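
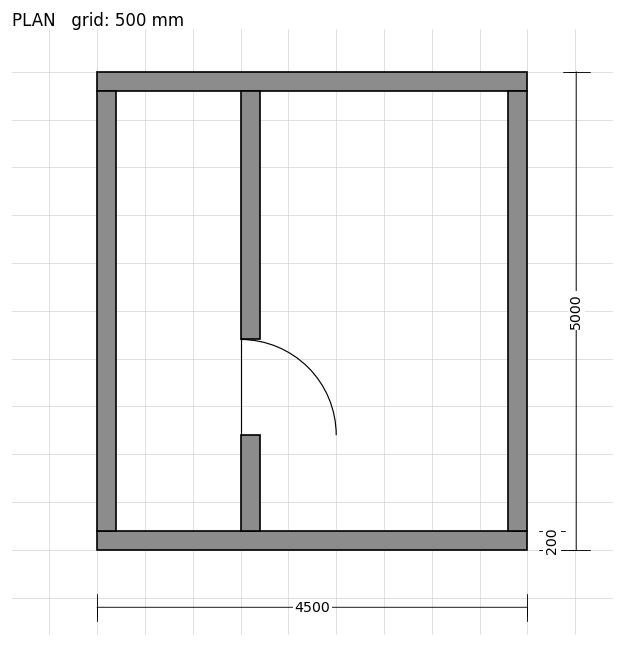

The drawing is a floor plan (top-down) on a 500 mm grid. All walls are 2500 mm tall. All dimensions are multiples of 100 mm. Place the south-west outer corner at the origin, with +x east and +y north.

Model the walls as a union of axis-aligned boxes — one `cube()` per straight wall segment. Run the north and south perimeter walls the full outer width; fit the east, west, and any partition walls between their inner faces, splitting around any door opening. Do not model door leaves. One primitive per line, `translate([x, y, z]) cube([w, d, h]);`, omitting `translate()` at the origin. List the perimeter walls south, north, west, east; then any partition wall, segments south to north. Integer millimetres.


cube([4500, 200, 2500]);
translate([0, 4800, 0]) cube([4500, 200, 2500]);
translate([0, 200, 0]) cube([200, 4600, 2500]);
translate([4300, 200, 0]) cube([200, 4600, 2500]);
translate([1500, 200, 0]) cube([200, 1000, 2500]);
translate([1500, 2200, 0]) cube([200, 2600, 2500]);


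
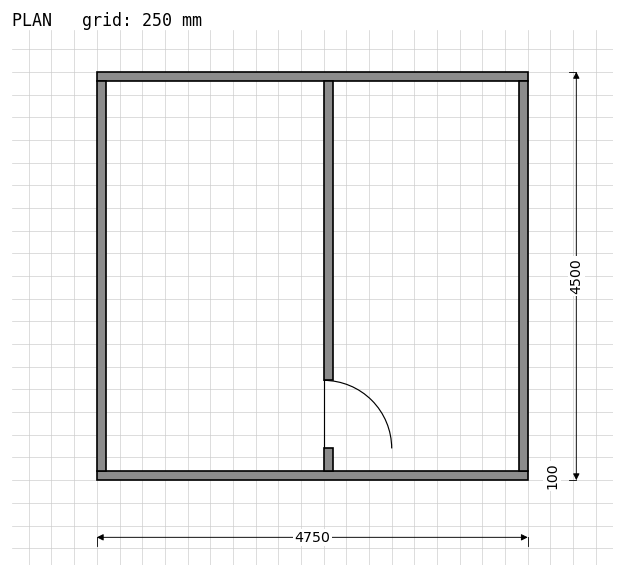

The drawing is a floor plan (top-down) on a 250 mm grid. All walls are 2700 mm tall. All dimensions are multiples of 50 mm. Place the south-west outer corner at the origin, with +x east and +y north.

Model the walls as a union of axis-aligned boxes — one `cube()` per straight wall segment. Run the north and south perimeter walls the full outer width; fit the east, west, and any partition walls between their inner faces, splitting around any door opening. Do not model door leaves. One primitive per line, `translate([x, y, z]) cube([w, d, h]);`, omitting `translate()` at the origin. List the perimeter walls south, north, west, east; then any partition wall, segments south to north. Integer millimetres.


cube([4750, 100, 2700]);
translate([0, 4400, 0]) cube([4750, 100, 2700]);
translate([0, 100, 0]) cube([100, 4300, 2700]);
translate([4650, 100, 0]) cube([100, 4300, 2700]);
translate([2500, 100, 0]) cube([100, 250, 2700]);
translate([2500, 1100, 0]) cube([100, 3300, 2700]);


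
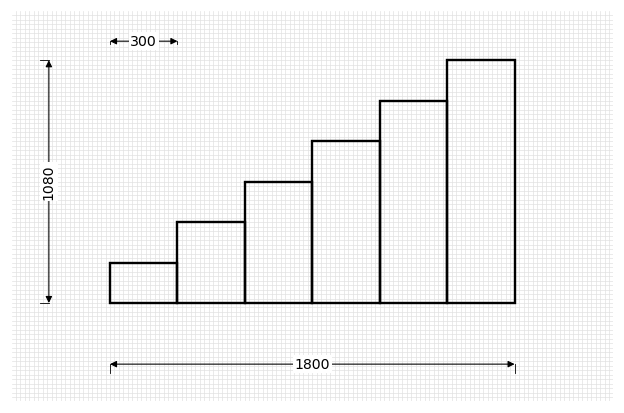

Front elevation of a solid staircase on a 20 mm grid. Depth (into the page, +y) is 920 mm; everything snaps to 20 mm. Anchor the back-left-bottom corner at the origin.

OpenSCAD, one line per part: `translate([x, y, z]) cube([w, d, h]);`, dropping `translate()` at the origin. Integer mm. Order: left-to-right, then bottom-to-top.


cube([300, 920, 180]);
translate([300, 0, 0]) cube([300, 920, 360]);
translate([600, 0, 0]) cube([300, 920, 540]);
translate([900, 0, 0]) cube([300, 920, 720]);
translate([1200, 0, 0]) cube([300, 920, 900]);
translate([1500, 0, 0]) cube([300, 920, 1080]);


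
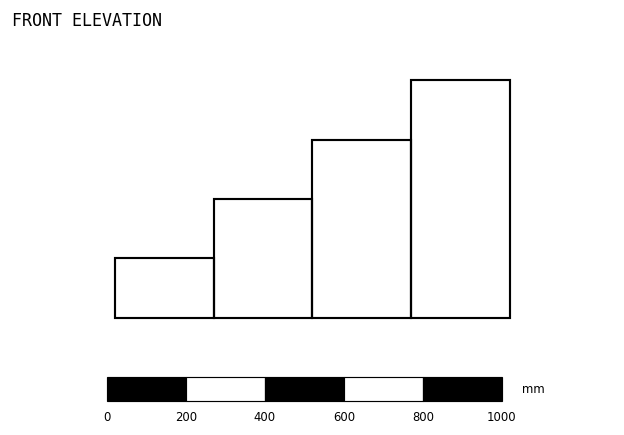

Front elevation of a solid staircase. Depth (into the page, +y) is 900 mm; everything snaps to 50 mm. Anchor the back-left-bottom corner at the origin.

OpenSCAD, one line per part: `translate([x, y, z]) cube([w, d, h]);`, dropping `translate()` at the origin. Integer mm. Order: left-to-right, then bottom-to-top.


cube([250, 900, 150]);
translate([250, 0, 0]) cube([250, 900, 300]);
translate([500, 0, 0]) cube([250, 900, 450]);
translate([750, 0, 0]) cube([250, 900, 600]);


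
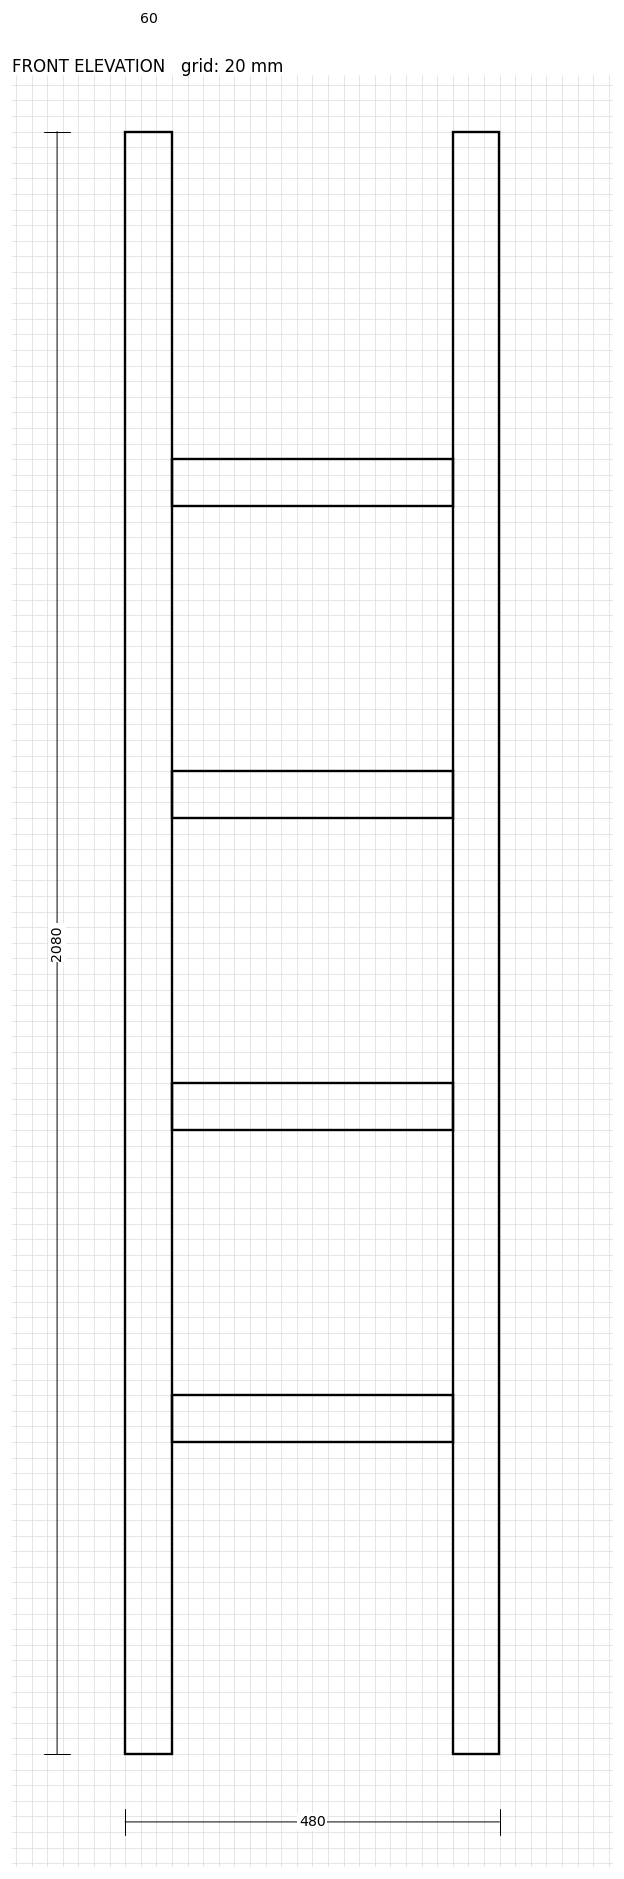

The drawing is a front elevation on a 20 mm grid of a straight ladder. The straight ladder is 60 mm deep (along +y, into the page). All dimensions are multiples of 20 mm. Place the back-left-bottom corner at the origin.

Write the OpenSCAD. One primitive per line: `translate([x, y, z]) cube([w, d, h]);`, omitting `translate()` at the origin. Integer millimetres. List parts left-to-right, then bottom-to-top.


cube([60, 60, 2080]);
translate([60, 0, 400]) cube([360, 60, 60]);
translate([60, 0, 800]) cube([360, 60, 60]);
translate([60, 0, 1200]) cube([360, 60, 60]);
translate([60, 0, 1600]) cube([360, 60, 60]);
translate([420, 0, 0]) cube([60, 60, 2080]);


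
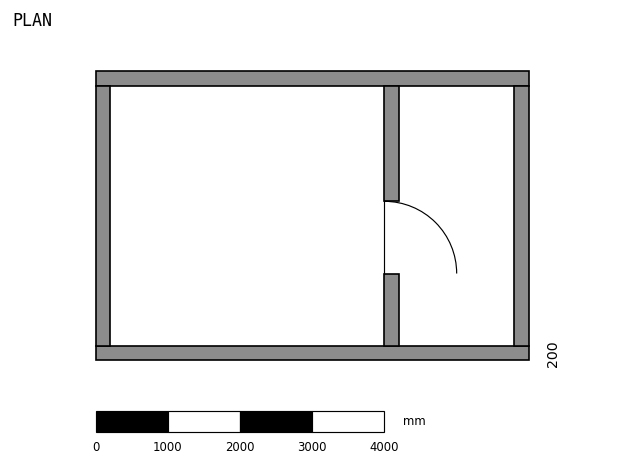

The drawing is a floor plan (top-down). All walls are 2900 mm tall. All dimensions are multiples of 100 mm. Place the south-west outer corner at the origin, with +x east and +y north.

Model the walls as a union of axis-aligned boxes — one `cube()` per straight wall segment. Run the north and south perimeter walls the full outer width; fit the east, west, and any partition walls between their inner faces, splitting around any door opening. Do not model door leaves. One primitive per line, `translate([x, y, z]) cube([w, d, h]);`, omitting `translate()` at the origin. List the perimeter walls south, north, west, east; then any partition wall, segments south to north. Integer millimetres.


cube([6000, 200, 2900]);
translate([0, 3800, 0]) cube([6000, 200, 2900]);
translate([0, 200, 0]) cube([200, 3600, 2900]);
translate([5800, 200, 0]) cube([200, 3600, 2900]);
translate([4000, 200, 0]) cube([200, 1000, 2900]);
translate([4000, 2200, 0]) cube([200, 1600, 2900]);


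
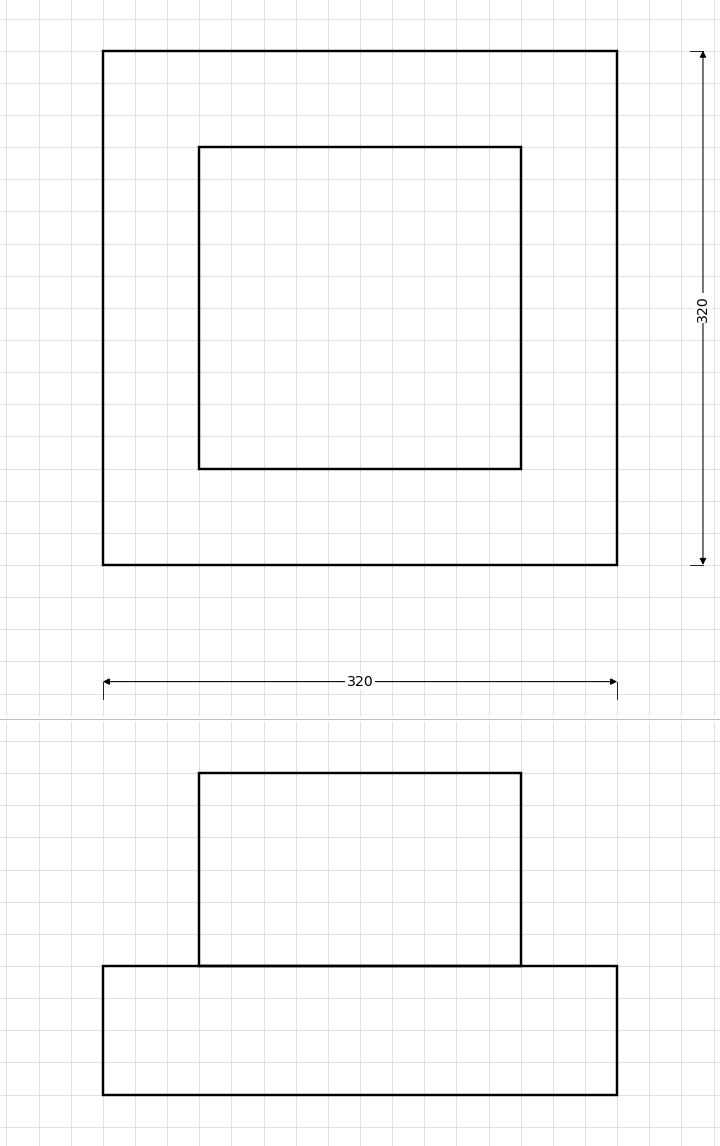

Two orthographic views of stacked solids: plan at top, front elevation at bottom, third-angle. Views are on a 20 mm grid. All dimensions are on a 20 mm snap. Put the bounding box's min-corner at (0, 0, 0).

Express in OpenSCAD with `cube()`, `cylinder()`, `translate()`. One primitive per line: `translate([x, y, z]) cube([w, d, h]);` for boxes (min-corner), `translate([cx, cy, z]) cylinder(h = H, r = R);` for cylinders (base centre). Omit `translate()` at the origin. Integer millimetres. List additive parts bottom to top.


cube([320, 320, 80]);
translate([60, 60, 80]) cube([200, 200, 120]);


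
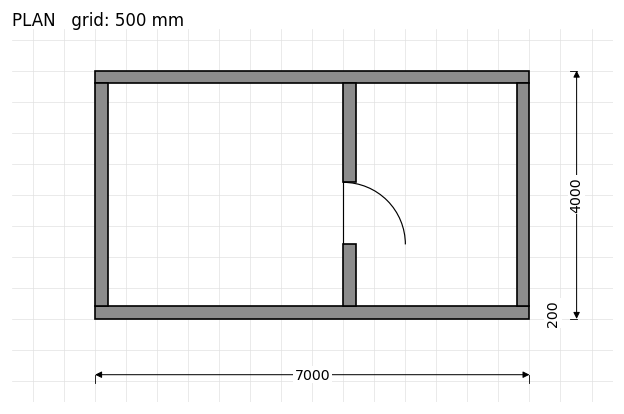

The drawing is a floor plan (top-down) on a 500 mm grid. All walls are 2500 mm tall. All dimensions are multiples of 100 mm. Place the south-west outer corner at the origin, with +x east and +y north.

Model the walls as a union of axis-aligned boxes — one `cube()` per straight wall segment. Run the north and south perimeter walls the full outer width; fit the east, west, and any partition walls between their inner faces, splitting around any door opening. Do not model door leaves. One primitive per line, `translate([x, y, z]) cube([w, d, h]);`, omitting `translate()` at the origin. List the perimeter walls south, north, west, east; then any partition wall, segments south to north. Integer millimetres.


cube([7000, 200, 2500]);
translate([0, 3800, 0]) cube([7000, 200, 2500]);
translate([0, 200, 0]) cube([200, 3600, 2500]);
translate([6800, 200, 0]) cube([200, 3600, 2500]);
translate([4000, 200, 0]) cube([200, 1000, 2500]);
translate([4000, 2200, 0]) cube([200, 1600, 2500]);


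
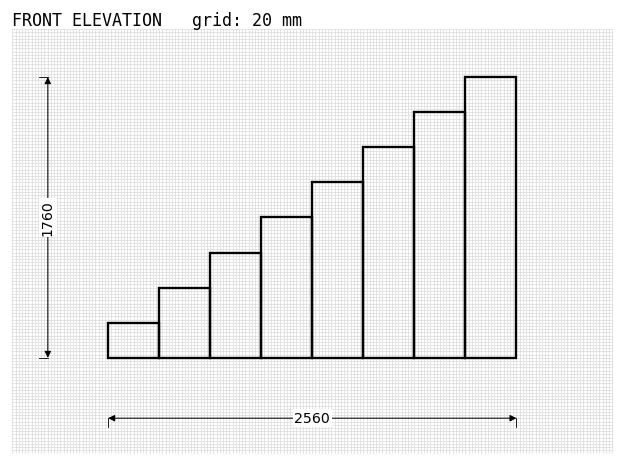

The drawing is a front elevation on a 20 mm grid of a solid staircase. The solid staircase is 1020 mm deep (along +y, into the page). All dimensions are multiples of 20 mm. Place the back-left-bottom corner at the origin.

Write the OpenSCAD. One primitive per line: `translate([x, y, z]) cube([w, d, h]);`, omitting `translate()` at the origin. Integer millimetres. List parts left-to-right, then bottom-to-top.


cube([320, 1020, 220]);
translate([320, 0, 0]) cube([320, 1020, 440]);
translate([640, 0, 0]) cube([320, 1020, 660]);
translate([960, 0, 0]) cube([320, 1020, 880]);
translate([1280, 0, 0]) cube([320, 1020, 1100]);
translate([1600, 0, 0]) cube([320, 1020, 1320]);
translate([1920, 0, 0]) cube([320, 1020, 1540]);
translate([2240, 0, 0]) cube([320, 1020, 1760]);


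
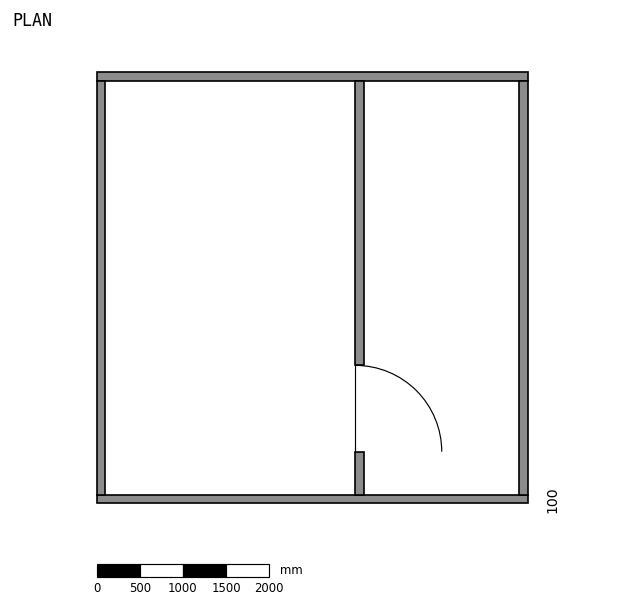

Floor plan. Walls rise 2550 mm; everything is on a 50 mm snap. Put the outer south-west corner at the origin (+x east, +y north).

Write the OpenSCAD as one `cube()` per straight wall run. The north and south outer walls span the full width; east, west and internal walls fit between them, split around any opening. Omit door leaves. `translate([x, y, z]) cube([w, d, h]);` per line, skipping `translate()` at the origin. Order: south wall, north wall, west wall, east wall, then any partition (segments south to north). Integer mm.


cube([5000, 100, 2550]);
translate([0, 4900, 0]) cube([5000, 100, 2550]);
translate([0, 100, 0]) cube([100, 4800, 2550]);
translate([4900, 100, 0]) cube([100, 4800, 2550]);
translate([3000, 100, 0]) cube([100, 500, 2550]);
translate([3000, 1600, 0]) cube([100, 3300, 2550]);


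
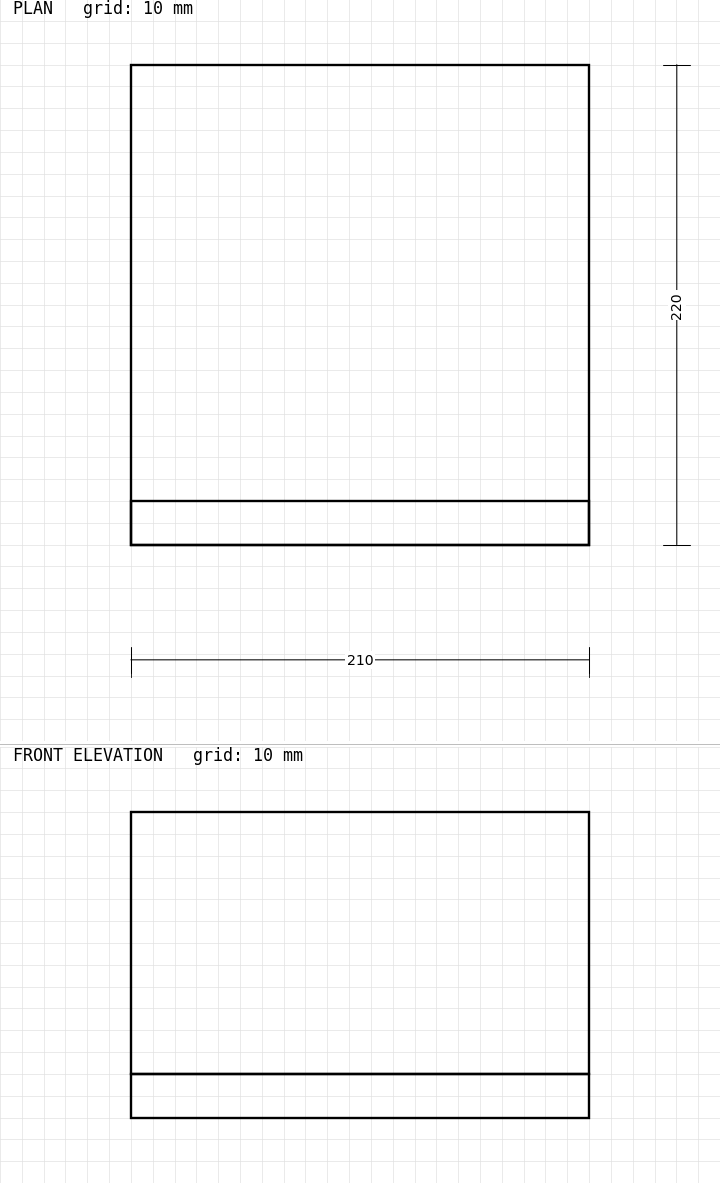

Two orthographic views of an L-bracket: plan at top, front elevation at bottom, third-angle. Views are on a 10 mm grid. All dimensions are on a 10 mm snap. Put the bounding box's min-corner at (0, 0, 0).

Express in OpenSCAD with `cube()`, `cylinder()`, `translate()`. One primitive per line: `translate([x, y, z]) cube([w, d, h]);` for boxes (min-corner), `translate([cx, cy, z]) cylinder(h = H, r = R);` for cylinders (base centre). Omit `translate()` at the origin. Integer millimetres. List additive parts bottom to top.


cube([210, 220, 20]);
translate([0, 0, 20]) cube([210, 20, 120]);


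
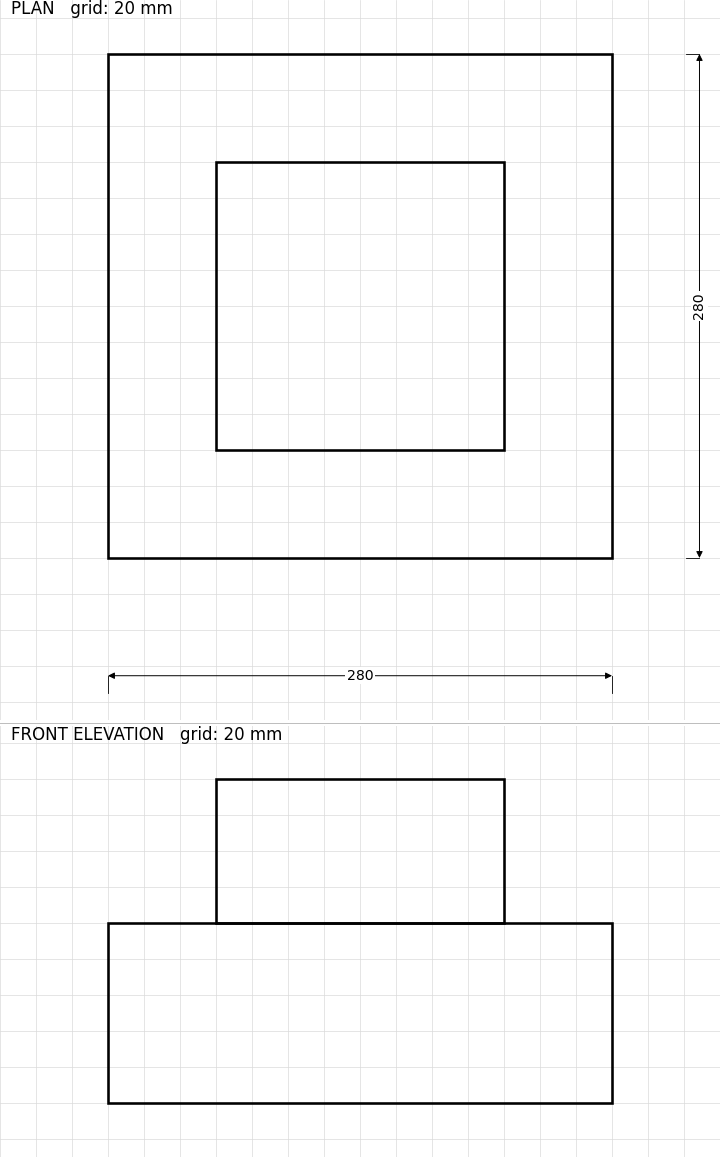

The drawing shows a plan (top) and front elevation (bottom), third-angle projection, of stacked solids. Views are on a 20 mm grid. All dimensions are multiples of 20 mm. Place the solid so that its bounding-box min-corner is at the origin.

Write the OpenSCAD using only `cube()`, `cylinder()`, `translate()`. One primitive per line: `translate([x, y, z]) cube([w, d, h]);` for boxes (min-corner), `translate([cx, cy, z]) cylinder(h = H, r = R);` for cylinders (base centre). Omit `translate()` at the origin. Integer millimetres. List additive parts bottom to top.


cube([280, 280, 100]);
translate([60, 60, 100]) cube([160, 160, 80]);


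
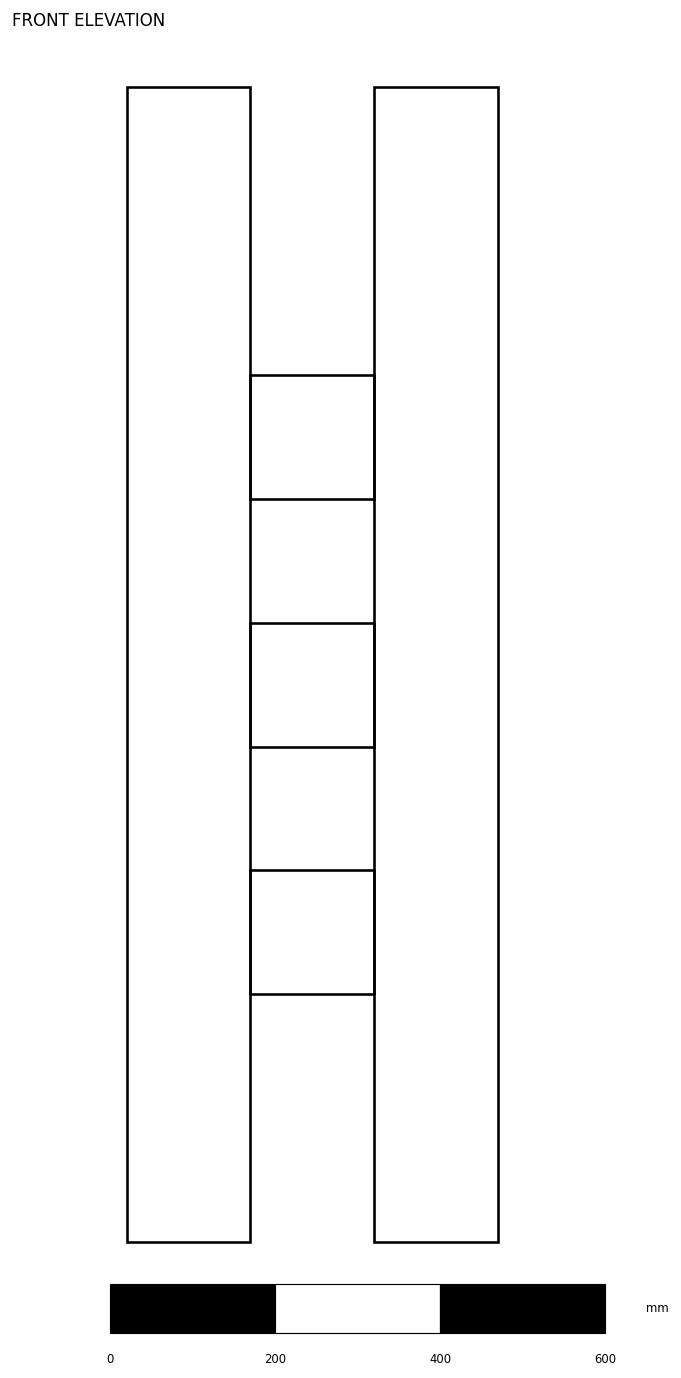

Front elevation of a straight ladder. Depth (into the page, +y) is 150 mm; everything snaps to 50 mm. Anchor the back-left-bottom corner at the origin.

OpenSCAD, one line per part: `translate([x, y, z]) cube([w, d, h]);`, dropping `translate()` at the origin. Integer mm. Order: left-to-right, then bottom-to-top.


cube([150, 150, 1400]);
translate([150, 0, 300]) cube([150, 150, 150]);
translate([150, 0, 600]) cube([150, 150, 150]);
translate([150, 0, 900]) cube([150, 150, 150]);
translate([300, 0, 0]) cube([150, 150, 1400]);


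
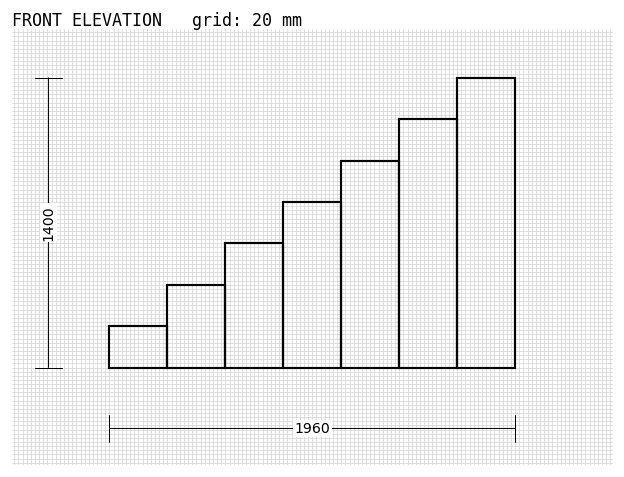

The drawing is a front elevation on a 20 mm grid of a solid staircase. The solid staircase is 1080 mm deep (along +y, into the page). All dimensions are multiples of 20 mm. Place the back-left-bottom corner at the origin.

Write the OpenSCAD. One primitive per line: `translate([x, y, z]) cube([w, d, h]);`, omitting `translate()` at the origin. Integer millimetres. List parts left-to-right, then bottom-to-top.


cube([280, 1080, 200]);
translate([280, 0, 0]) cube([280, 1080, 400]);
translate([560, 0, 0]) cube([280, 1080, 600]);
translate([840, 0, 0]) cube([280, 1080, 800]);
translate([1120, 0, 0]) cube([280, 1080, 1000]);
translate([1400, 0, 0]) cube([280, 1080, 1200]);
translate([1680, 0, 0]) cube([280, 1080, 1400]);


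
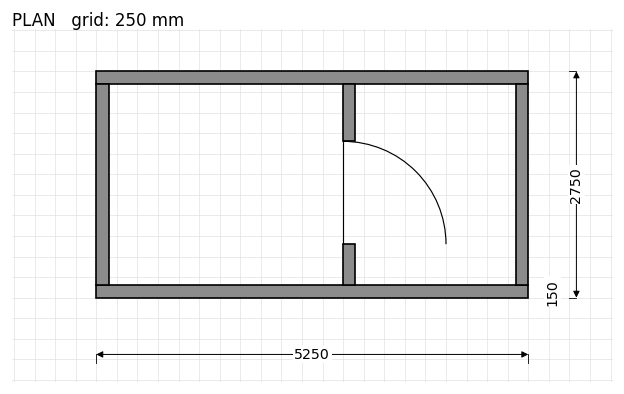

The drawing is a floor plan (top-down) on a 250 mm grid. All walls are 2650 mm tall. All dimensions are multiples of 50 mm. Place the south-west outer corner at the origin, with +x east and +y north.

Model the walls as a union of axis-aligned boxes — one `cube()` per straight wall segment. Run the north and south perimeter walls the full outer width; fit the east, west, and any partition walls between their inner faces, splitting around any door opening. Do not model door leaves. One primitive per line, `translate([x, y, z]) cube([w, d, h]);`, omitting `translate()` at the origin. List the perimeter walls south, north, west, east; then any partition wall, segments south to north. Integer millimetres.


cube([5250, 150, 2650]);
translate([0, 2600, 0]) cube([5250, 150, 2650]);
translate([0, 150, 0]) cube([150, 2450, 2650]);
translate([5100, 150, 0]) cube([150, 2450, 2650]);
translate([3000, 150, 0]) cube([150, 500, 2650]);
translate([3000, 1900, 0]) cube([150, 700, 2650]);


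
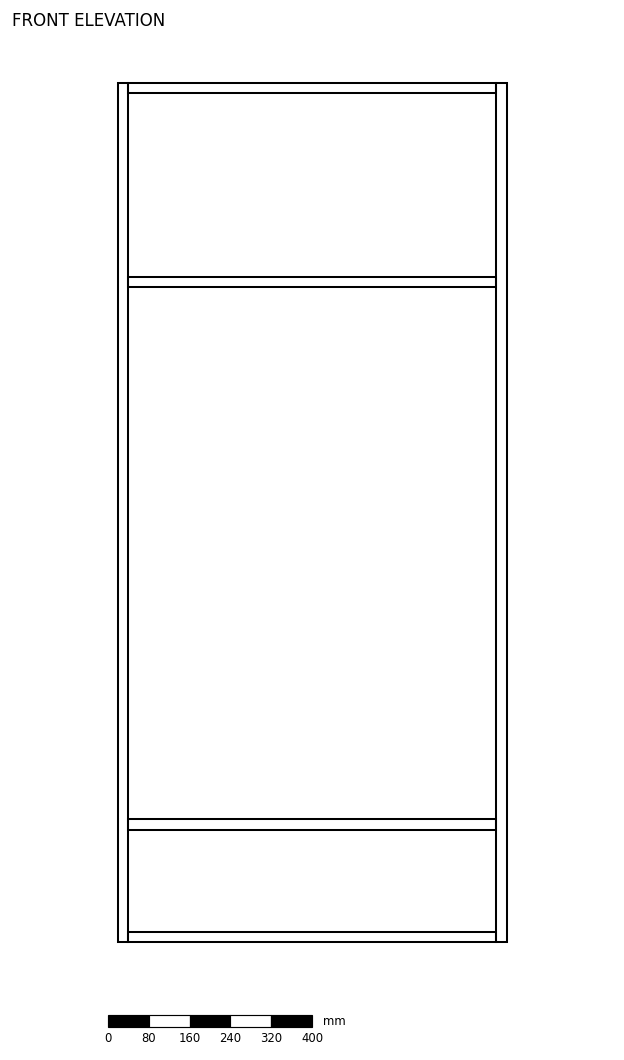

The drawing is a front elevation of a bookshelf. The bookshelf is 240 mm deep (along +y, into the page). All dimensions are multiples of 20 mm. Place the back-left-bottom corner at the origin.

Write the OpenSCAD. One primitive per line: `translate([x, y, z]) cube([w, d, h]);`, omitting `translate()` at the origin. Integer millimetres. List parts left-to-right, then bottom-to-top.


cube([20, 240, 1680]);
translate([20, 0, 0]) cube([720, 240, 20]);
translate([20, 0, 220]) cube([720, 240, 20]);
translate([20, 0, 1280]) cube([720, 240, 20]);
translate([20, 0, 1660]) cube([720, 240, 20]);
translate([740, 0, 0]) cube([20, 240, 1680]);


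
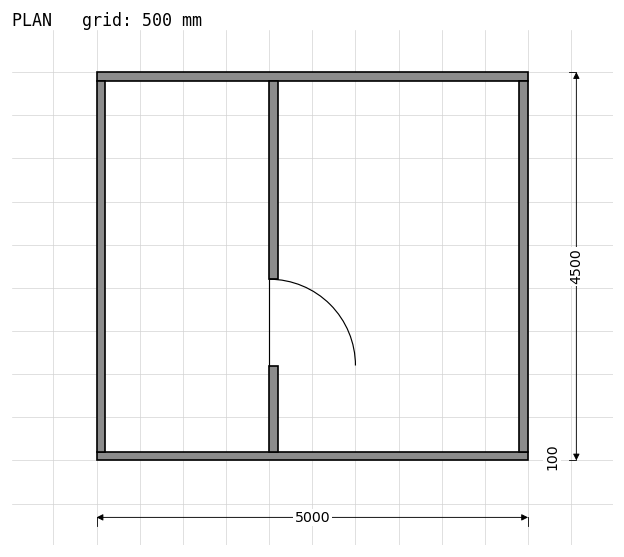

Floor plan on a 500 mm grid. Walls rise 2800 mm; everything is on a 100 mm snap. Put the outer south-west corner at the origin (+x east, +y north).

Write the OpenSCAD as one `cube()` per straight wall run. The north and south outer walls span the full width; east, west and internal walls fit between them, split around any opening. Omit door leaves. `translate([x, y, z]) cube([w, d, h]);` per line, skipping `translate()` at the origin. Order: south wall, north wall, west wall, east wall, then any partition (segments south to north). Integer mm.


cube([5000, 100, 2800]);
translate([0, 4400, 0]) cube([5000, 100, 2800]);
translate([0, 100, 0]) cube([100, 4300, 2800]);
translate([4900, 100, 0]) cube([100, 4300, 2800]);
translate([2000, 100, 0]) cube([100, 1000, 2800]);
translate([2000, 2100, 0]) cube([100, 2300, 2800]);


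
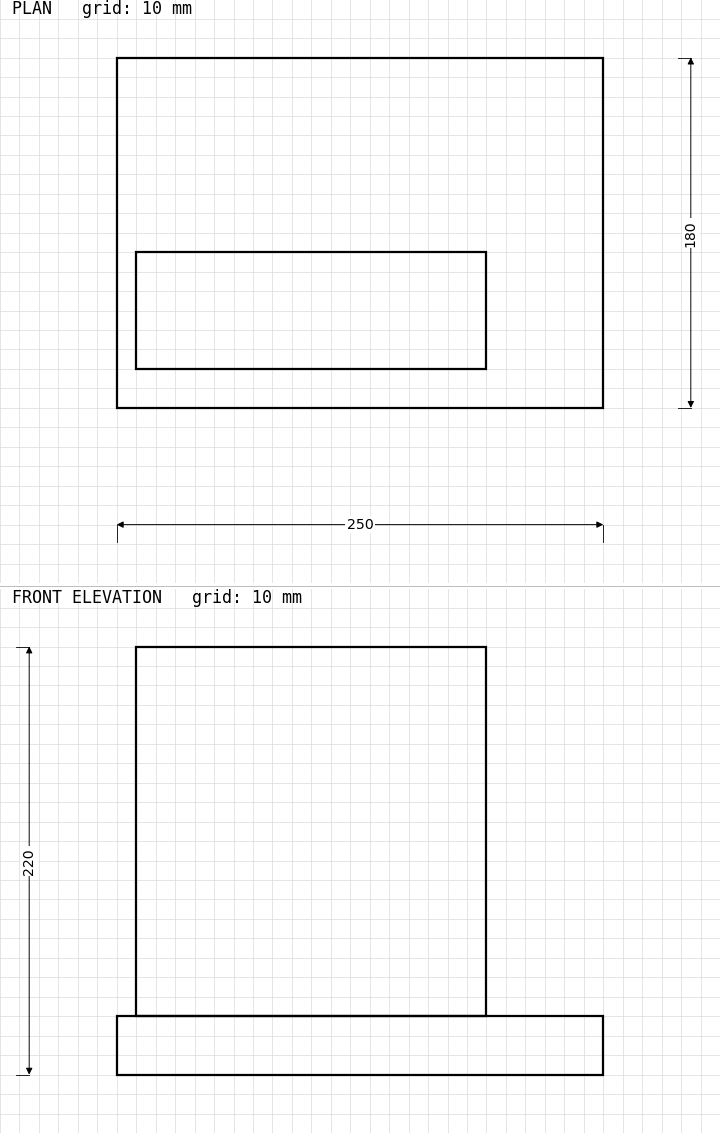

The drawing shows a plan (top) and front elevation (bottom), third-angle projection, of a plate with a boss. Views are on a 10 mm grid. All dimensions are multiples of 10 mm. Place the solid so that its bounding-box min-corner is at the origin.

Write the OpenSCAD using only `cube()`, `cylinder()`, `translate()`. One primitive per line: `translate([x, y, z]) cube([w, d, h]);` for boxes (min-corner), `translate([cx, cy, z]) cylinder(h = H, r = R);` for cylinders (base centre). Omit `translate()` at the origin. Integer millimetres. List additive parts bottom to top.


cube([250, 180, 30]);
translate([10, 20, 30]) cube([180, 60, 190]);


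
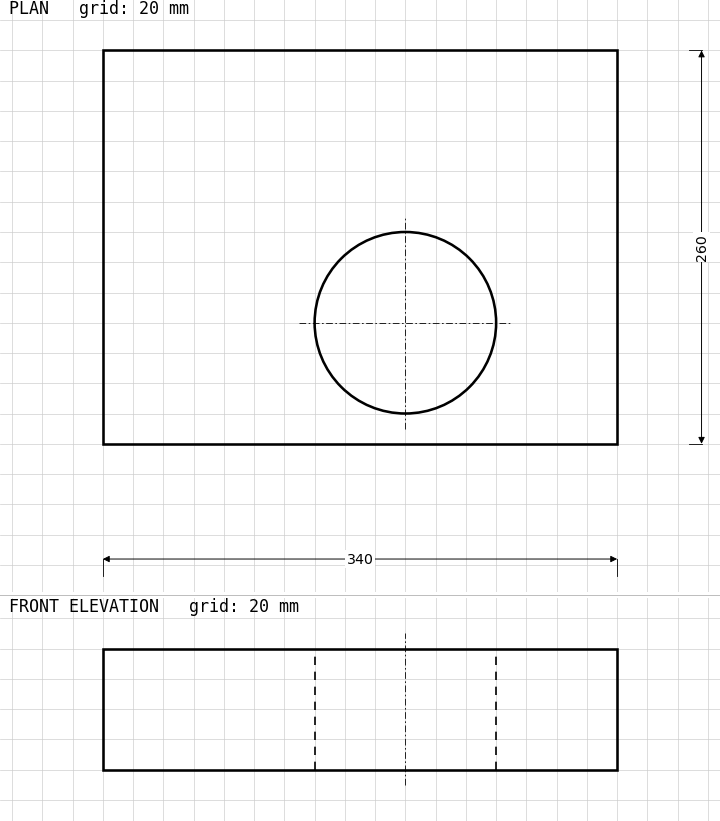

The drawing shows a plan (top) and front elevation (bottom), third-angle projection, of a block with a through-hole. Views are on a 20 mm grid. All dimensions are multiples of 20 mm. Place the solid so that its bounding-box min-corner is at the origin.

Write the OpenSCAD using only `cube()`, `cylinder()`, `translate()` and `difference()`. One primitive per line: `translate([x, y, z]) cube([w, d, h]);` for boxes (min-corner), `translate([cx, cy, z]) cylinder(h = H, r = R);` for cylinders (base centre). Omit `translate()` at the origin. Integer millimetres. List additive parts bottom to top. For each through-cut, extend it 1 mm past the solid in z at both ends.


difference() {
  cube([340, 260, 80]);
  translate([200, 80, -1]) cylinder(h = 82, r = 60);
}


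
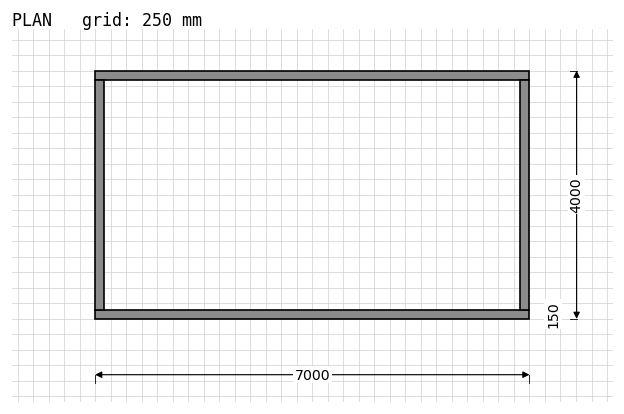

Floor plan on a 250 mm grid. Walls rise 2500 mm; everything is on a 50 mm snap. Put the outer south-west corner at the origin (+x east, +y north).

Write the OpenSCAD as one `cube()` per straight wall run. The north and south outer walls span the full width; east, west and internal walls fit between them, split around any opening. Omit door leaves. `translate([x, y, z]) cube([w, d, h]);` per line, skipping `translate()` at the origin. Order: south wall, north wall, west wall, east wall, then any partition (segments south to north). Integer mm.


cube([7000, 150, 2500]);
translate([0, 3850, 0]) cube([7000, 150, 2500]);
translate([0, 150, 0]) cube([150, 3700, 2500]);
translate([6850, 150, 0]) cube([150, 3700, 2500]);


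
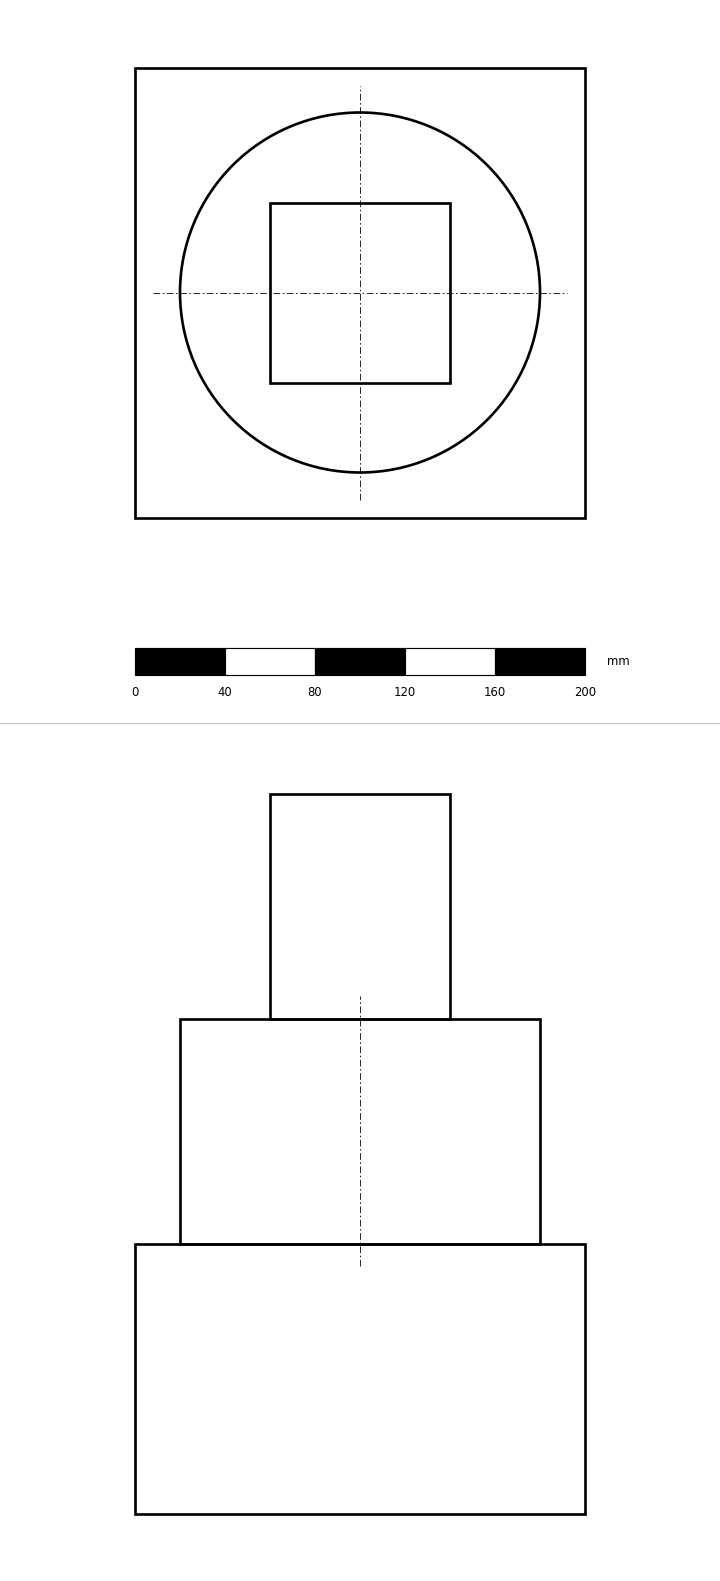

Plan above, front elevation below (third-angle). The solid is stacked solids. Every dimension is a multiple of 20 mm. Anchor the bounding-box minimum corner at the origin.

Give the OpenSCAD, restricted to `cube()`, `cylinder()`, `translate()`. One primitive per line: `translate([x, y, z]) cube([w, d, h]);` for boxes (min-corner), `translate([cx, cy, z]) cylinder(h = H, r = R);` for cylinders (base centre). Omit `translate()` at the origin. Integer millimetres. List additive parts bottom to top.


cube([200, 200, 120]);
translate([100, 100, 120]) cylinder(h = 100, r = 80);
translate([60, 60, 220]) cube([80, 80, 100]);


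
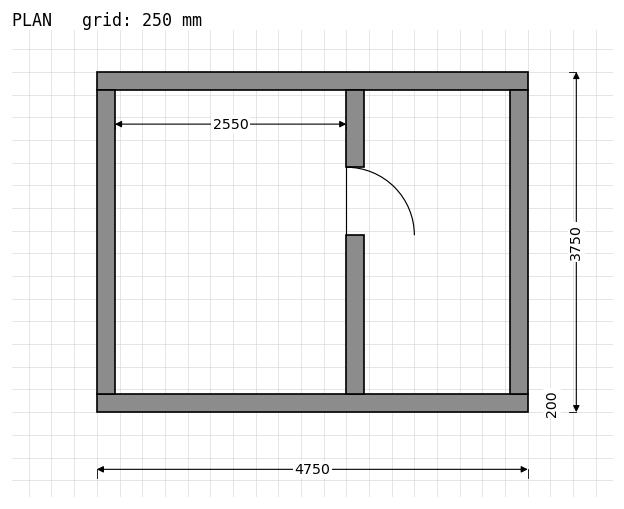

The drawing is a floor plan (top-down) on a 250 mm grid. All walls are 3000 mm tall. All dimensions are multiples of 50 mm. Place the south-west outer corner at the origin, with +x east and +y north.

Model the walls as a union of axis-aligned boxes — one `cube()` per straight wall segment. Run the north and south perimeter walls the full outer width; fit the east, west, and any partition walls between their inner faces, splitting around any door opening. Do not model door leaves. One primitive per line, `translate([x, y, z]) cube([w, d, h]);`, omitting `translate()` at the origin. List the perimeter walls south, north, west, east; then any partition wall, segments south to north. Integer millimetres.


cube([4750, 200, 3000]);
translate([0, 3550, 0]) cube([4750, 200, 3000]);
translate([0, 200, 0]) cube([200, 3350, 3000]);
translate([4550, 200, 0]) cube([200, 3350, 3000]);
translate([2750, 200, 0]) cube([200, 1750, 3000]);
translate([2750, 2700, 0]) cube([200, 850, 3000]);


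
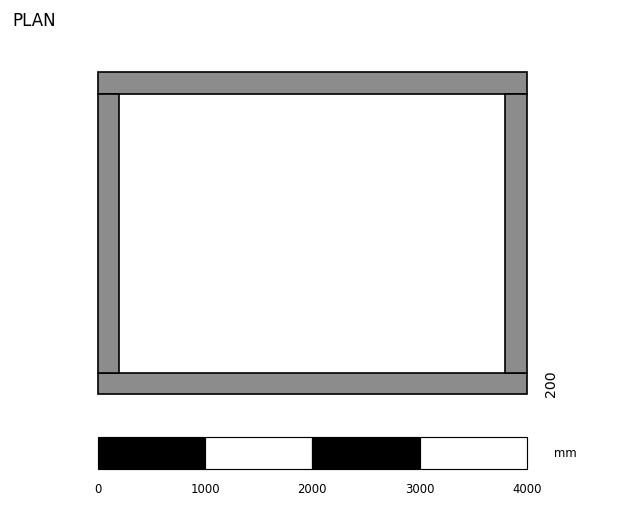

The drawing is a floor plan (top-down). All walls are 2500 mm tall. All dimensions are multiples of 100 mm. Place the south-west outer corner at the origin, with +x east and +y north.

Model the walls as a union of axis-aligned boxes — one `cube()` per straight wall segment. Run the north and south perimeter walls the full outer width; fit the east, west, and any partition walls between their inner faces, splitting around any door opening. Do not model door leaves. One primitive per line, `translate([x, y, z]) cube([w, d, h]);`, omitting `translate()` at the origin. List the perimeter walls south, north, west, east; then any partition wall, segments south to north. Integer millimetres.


cube([4000, 200, 2500]);
translate([0, 2800, 0]) cube([4000, 200, 2500]);
translate([0, 200, 0]) cube([200, 2600, 2500]);
translate([3800, 200, 0]) cube([200, 2600, 2500]);


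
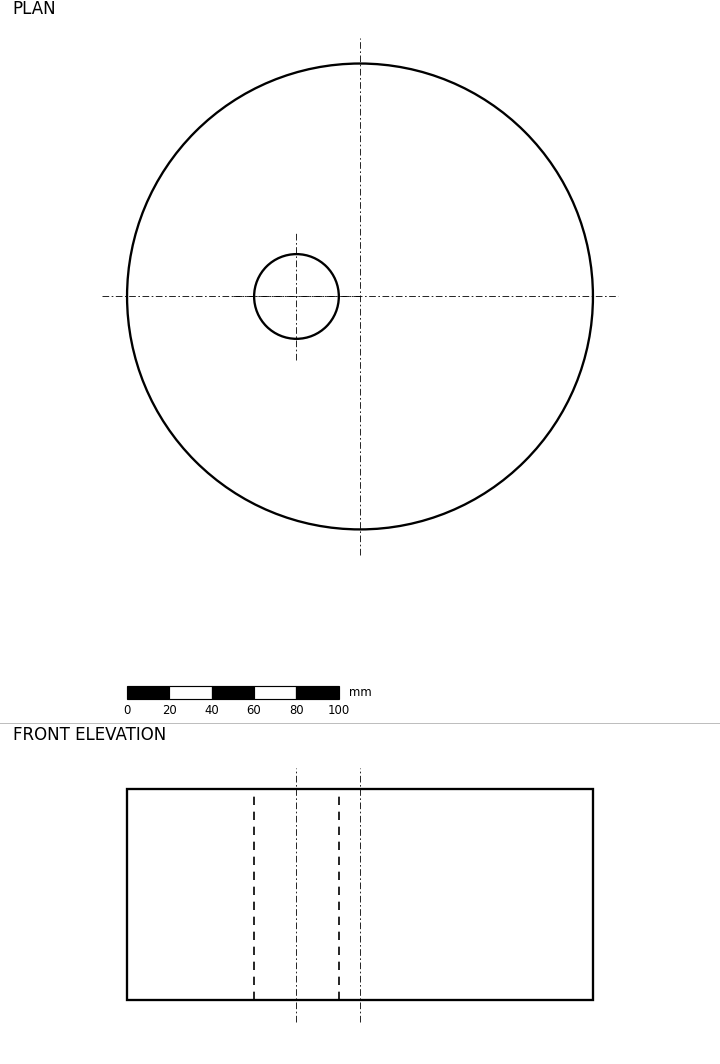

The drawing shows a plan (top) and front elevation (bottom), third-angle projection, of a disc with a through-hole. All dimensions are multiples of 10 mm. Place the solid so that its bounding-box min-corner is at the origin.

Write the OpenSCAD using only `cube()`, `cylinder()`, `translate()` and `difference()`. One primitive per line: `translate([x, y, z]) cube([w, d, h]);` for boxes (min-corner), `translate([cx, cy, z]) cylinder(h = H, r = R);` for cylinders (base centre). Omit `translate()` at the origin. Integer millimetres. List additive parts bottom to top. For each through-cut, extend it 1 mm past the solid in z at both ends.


difference() {
  translate([110, 110, 0]) cylinder(h = 100, r = 110);
  translate([80, 110, -1]) cylinder(h = 102, r = 20);
}


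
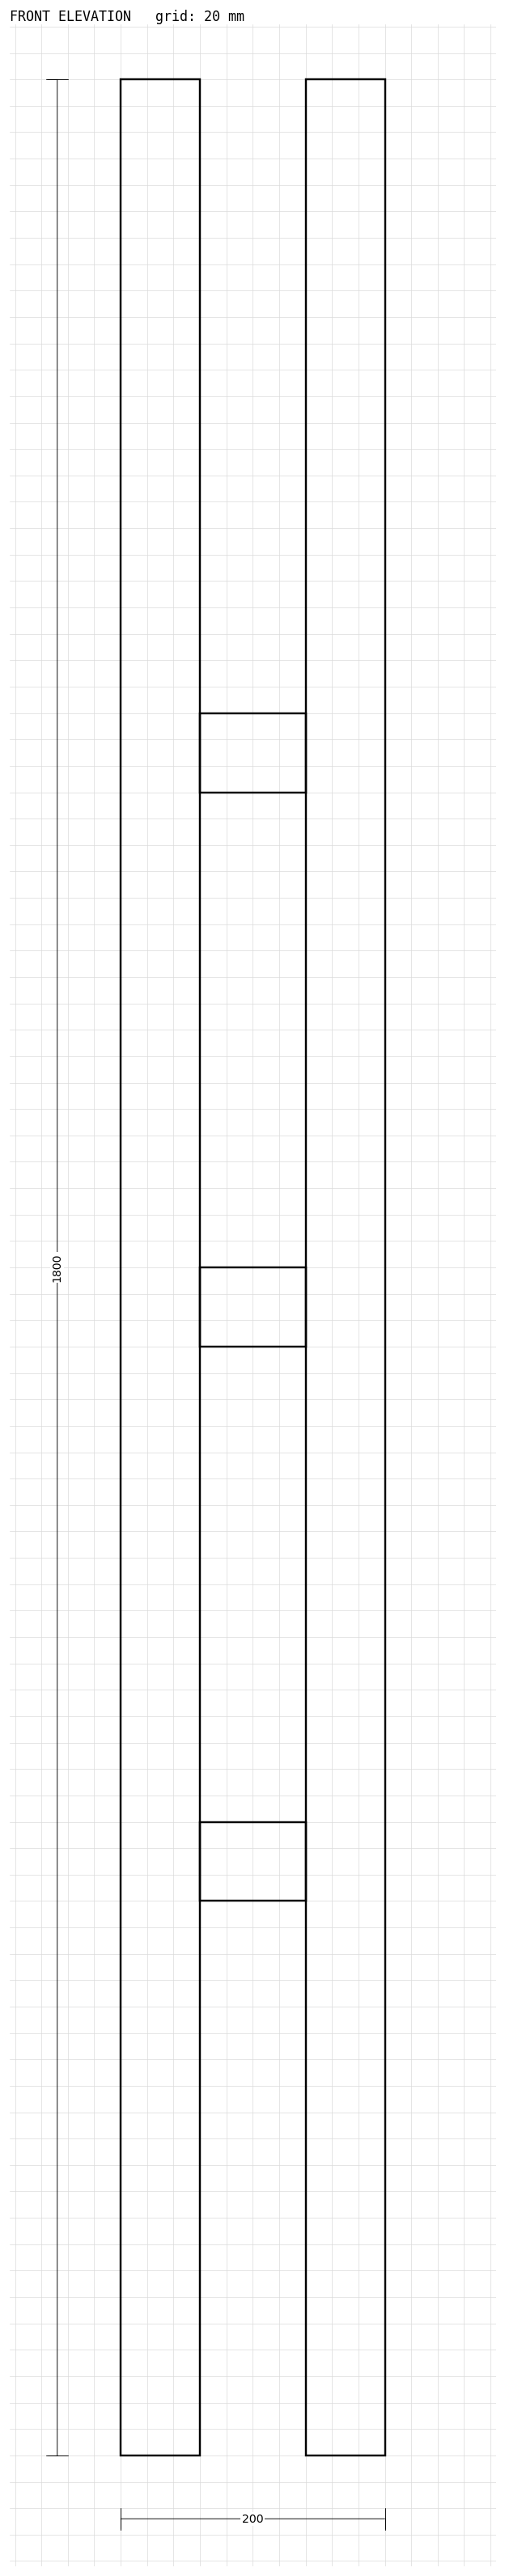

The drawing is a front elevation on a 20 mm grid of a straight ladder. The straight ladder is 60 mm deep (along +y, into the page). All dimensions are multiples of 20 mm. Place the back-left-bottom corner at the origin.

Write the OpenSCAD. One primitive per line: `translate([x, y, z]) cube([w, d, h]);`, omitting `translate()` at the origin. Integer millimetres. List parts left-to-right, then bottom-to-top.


cube([60, 60, 1800]);
translate([60, 0, 420]) cube([80, 60, 60]);
translate([60, 0, 840]) cube([80, 60, 60]);
translate([60, 0, 1260]) cube([80, 60, 60]);
translate([140, 0, 0]) cube([60, 60, 1800]);


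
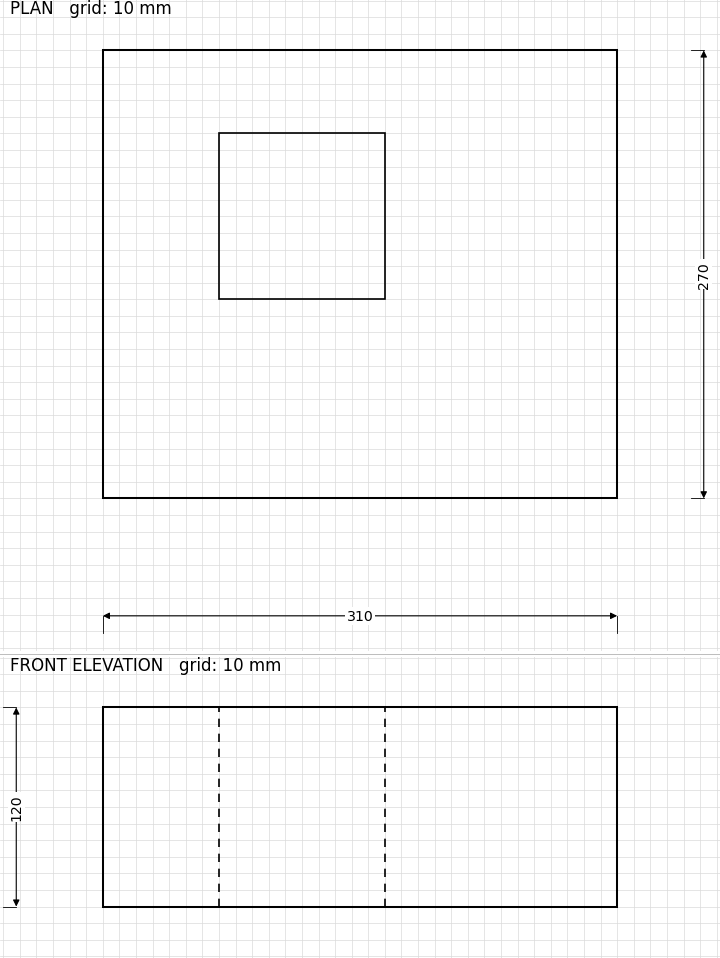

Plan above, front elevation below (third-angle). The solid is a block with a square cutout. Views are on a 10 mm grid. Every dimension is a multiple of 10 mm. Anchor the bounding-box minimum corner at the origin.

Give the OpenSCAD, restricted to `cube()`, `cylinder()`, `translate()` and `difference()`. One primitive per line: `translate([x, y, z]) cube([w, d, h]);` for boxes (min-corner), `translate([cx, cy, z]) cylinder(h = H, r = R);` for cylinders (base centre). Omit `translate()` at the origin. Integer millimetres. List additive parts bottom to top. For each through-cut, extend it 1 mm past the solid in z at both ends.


difference() {
  cube([310, 270, 120]);
  translate([70, 120, -1]) cube([100, 100, 122]);
}


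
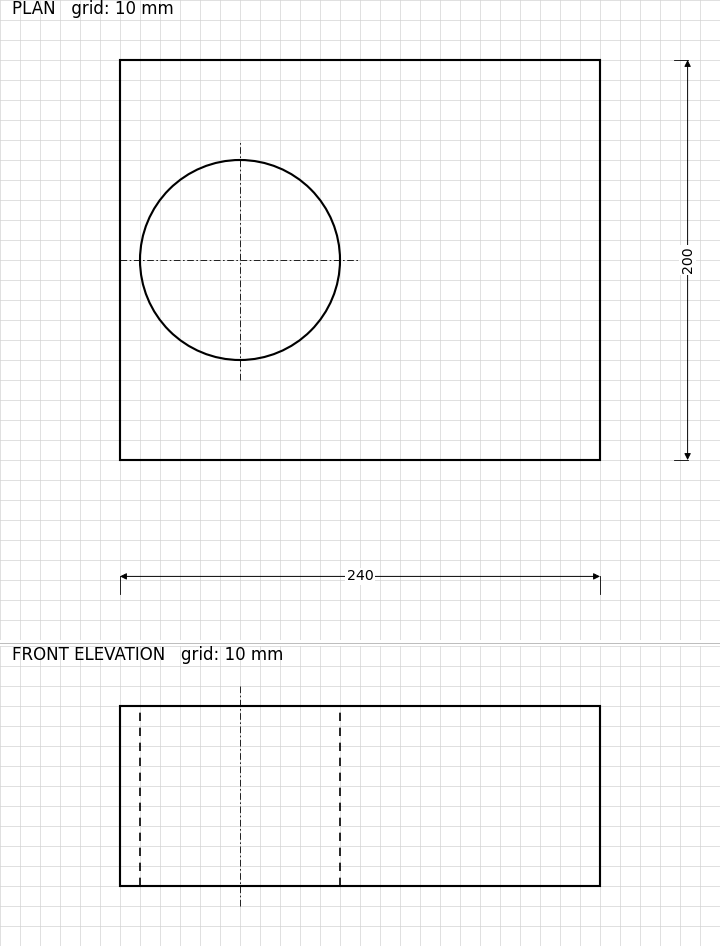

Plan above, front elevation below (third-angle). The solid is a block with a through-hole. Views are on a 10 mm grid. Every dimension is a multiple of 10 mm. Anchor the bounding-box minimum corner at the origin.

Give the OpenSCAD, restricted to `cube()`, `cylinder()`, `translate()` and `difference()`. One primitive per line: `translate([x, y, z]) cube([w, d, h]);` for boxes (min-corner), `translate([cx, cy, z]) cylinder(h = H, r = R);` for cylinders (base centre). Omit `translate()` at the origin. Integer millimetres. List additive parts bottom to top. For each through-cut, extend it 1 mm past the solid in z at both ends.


difference() {
  cube([240, 200, 90]);
  translate([60, 100, -1]) cylinder(h = 92, r = 50);
}


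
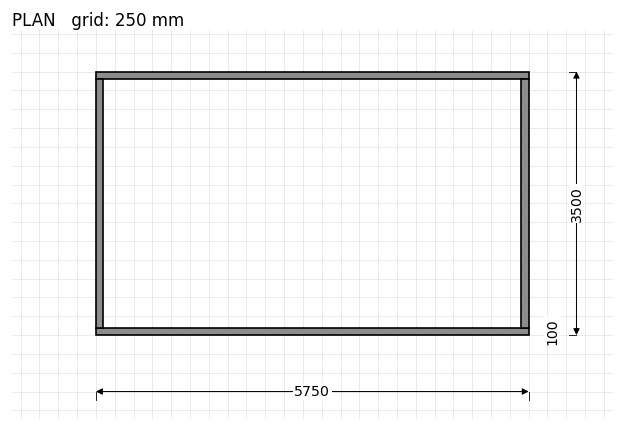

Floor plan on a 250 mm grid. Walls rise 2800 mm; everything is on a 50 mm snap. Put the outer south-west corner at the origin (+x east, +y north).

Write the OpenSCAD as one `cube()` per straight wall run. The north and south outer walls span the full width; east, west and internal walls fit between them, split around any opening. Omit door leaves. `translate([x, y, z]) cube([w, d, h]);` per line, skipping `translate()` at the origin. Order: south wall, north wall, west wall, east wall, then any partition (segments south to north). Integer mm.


cube([5750, 100, 2800]);
translate([0, 3400, 0]) cube([5750, 100, 2800]);
translate([0, 100, 0]) cube([100, 3300, 2800]);
translate([5650, 100, 0]) cube([100, 3300, 2800]);


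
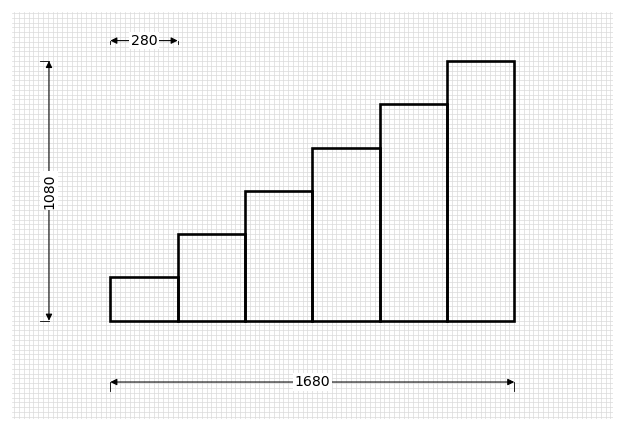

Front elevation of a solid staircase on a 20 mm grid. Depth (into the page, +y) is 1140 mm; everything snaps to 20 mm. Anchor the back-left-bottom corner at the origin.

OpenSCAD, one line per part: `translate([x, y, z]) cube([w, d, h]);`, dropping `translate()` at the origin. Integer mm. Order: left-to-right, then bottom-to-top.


cube([280, 1140, 180]);
translate([280, 0, 0]) cube([280, 1140, 360]);
translate([560, 0, 0]) cube([280, 1140, 540]);
translate([840, 0, 0]) cube([280, 1140, 720]);
translate([1120, 0, 0]) cube([280, 1140, 900]);
translate([1400, 0, 0]) cube([280, 1140, 1080]);


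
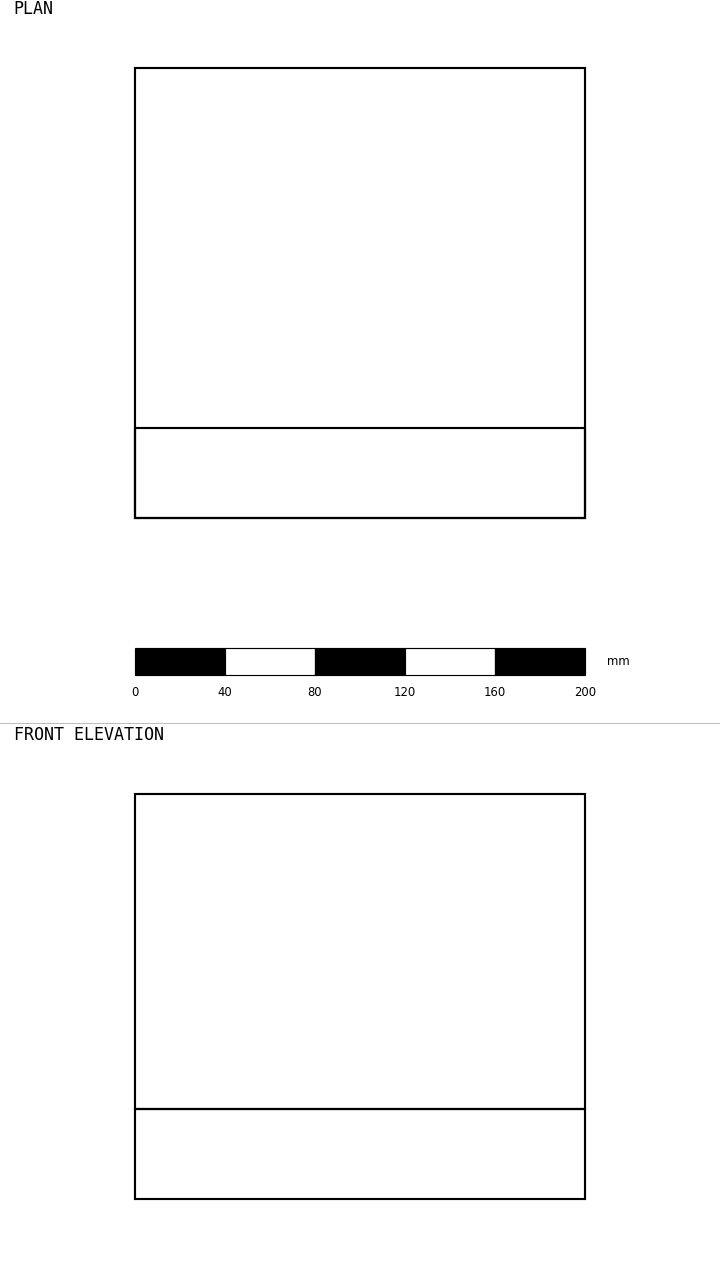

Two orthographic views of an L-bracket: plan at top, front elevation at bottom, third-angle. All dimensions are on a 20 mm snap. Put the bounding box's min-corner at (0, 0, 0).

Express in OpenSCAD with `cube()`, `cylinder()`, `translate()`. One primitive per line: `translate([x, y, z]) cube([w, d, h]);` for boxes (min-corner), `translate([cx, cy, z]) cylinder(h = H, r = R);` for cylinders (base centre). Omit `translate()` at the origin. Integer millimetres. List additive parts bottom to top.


cube([200, 200, 40]);
translate([0, 0, 40]) cube([200, 40, 140]);


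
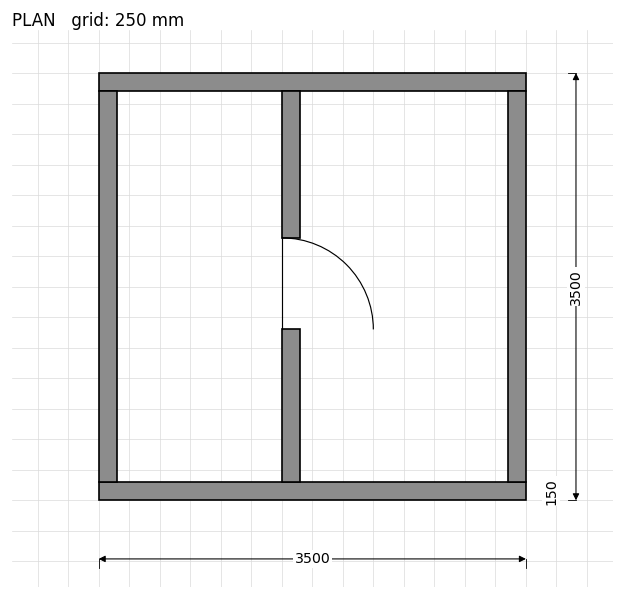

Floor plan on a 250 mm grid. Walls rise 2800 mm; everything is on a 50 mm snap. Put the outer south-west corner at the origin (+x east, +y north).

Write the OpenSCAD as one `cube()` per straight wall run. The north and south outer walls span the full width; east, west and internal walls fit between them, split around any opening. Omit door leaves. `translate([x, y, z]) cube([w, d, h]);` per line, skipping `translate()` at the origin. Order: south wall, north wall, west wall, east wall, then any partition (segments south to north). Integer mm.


cube([3500, 150, 2800]);
translate([0, 3350, 0]) cube([3500, 150, 2800]);
translate([0, 150, 0]) cube([150, 3200, 2800]);
translate([3350, 150, 0]) cube([150, 3200, 2800]);
translate([1500, 150, 0]) cube([150, 1250, 2800]);
translate([1500, 2150, 0]) cube([150, 1200, 2800]);


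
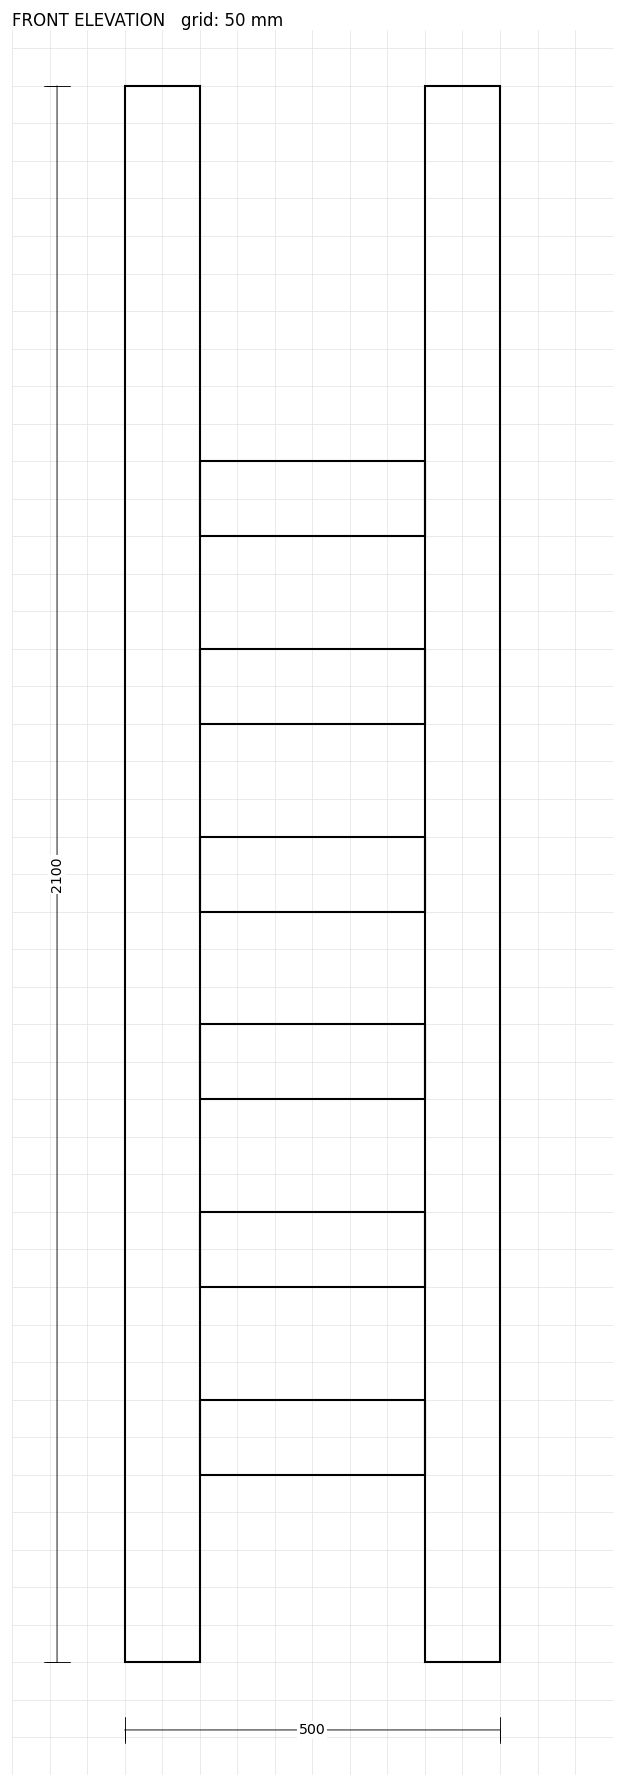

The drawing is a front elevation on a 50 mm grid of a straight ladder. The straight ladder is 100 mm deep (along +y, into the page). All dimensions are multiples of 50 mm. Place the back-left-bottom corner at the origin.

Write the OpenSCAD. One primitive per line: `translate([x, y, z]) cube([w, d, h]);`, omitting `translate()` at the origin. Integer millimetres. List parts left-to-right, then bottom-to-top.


cube([100, 100, 2100]);
translate([100, 0, 250]) cube([300, 100, 100]);
translate([100, 0, 500]) cube([300, 100, 100]);
translate([100, 0, 750]) cube([300, 100, 100]);
translate([100, 0, 1000]) cube([300, 100, 100]);
translate([100, 0, 1250]) cube([300, 100, 100]);
translate([100, 0, 1500]) cube([300, 100, 100]);
translate([400, 0, 0]) cube([100, 100, 2100]);


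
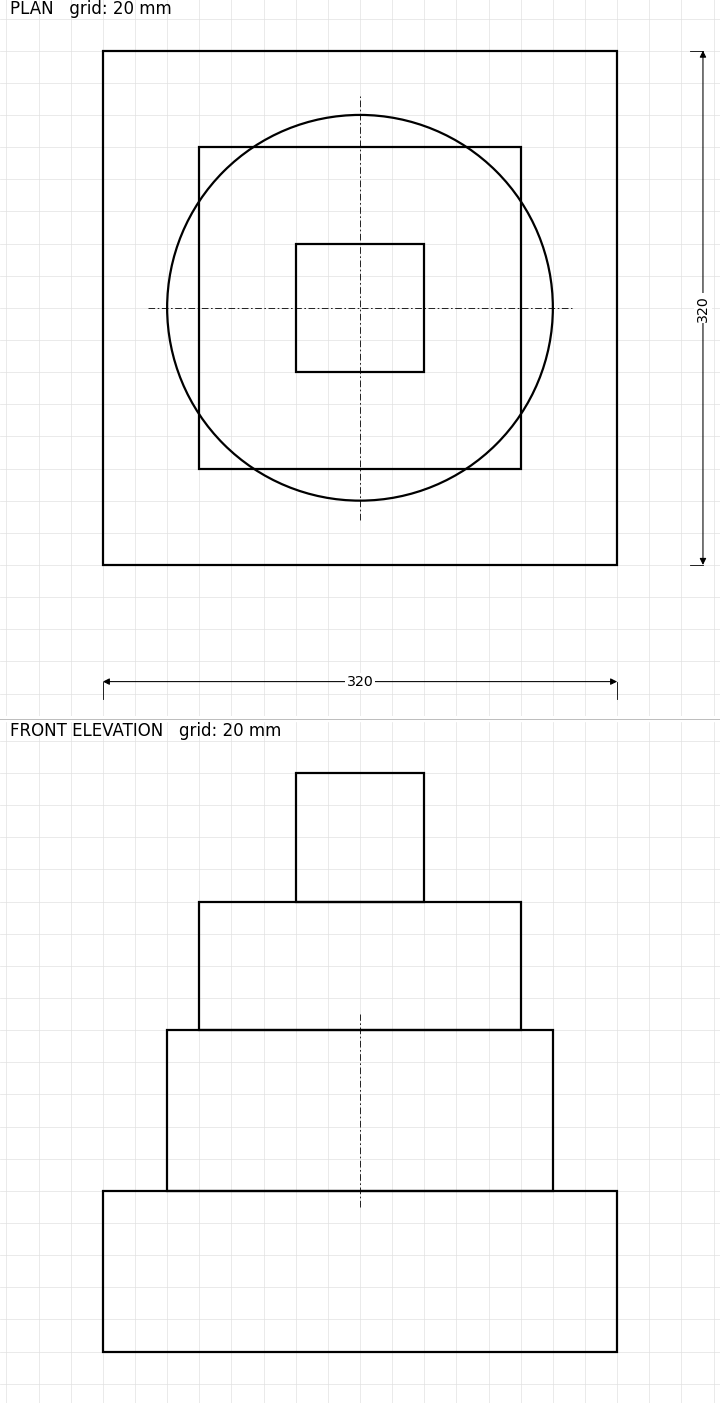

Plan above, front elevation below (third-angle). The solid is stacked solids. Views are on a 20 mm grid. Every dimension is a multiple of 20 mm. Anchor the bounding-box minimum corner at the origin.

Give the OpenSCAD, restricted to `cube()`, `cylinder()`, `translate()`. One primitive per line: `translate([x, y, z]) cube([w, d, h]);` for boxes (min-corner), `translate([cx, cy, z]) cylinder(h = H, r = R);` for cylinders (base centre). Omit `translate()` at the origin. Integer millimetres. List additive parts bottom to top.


cube([320, 320, 100]);
translate([160, 160, 100]) cylinder(h = 100, r = 120);
translate([60, 60, 200]) cube([200, 200, 80]);
translate([120, 120, 280]) cube([80, 80, 80]);


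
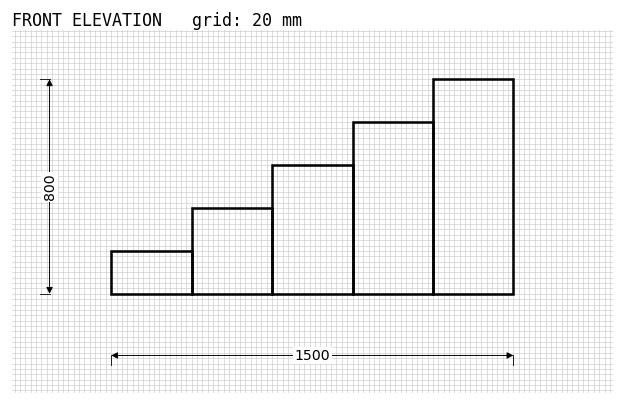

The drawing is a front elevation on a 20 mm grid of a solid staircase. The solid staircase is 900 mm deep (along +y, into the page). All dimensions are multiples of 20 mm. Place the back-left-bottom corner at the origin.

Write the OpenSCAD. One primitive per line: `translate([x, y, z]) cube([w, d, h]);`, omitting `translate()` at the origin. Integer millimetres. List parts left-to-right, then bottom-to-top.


cube([300, 900, 160]);
translate([300, 0, 0]) cube([300, 900, 320]);
translate([600, 0, 0]) cube([300, 900, 480]);
translate([900, 0, 0]) cube([300, 900, 640]);
translate([1200, 0, 0]) cube([300, 900, 800]);


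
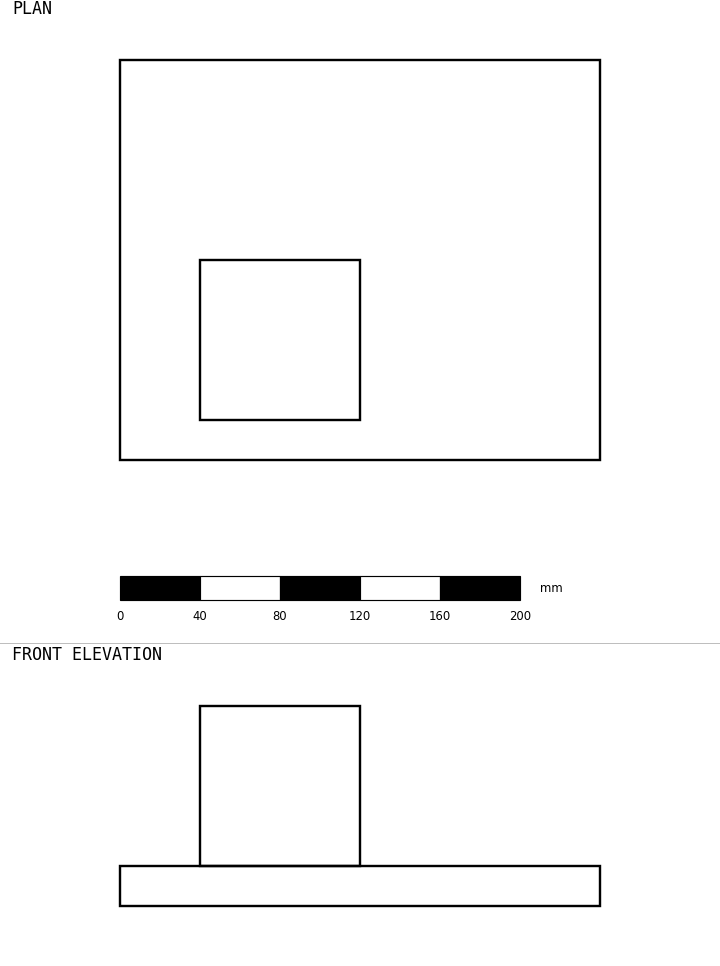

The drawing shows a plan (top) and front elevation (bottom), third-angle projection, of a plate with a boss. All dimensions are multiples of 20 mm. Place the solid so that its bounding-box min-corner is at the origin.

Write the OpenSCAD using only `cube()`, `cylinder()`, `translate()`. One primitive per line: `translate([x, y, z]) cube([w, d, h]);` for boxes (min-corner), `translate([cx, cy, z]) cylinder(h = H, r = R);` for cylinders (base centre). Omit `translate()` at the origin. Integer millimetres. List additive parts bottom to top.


cube([240, 200, 20]);
translate([40, 20, 20]) cube([80, 80, 80]);


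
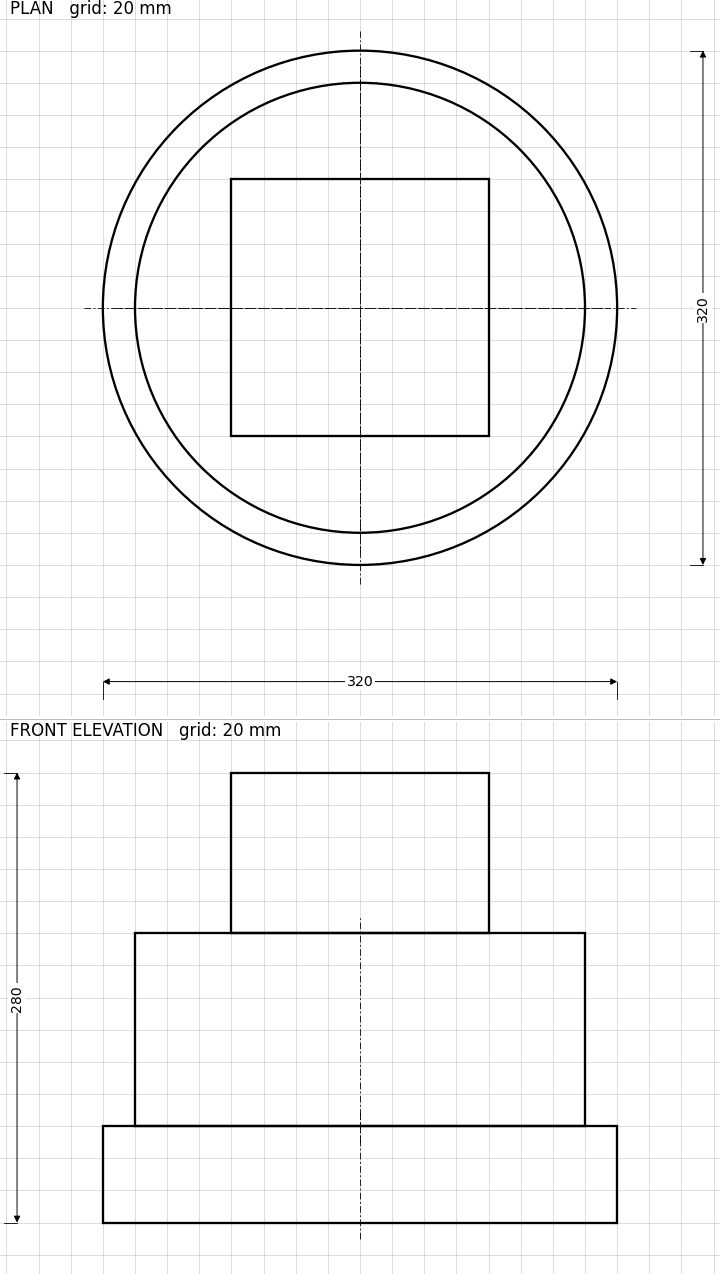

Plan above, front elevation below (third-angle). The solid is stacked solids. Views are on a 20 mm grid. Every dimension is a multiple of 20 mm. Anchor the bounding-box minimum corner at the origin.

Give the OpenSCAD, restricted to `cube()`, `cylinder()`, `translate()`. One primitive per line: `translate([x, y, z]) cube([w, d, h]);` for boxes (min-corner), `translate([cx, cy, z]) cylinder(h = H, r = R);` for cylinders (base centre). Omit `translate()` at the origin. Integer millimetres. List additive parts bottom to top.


translate([160, 160, 0]) cylinder(h = 60, r = 160);
translate([160, 160, 60]) cylinder(h = 120, r = 140);
translate([80, 80, 180]) cube([160, 160, 100]);
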